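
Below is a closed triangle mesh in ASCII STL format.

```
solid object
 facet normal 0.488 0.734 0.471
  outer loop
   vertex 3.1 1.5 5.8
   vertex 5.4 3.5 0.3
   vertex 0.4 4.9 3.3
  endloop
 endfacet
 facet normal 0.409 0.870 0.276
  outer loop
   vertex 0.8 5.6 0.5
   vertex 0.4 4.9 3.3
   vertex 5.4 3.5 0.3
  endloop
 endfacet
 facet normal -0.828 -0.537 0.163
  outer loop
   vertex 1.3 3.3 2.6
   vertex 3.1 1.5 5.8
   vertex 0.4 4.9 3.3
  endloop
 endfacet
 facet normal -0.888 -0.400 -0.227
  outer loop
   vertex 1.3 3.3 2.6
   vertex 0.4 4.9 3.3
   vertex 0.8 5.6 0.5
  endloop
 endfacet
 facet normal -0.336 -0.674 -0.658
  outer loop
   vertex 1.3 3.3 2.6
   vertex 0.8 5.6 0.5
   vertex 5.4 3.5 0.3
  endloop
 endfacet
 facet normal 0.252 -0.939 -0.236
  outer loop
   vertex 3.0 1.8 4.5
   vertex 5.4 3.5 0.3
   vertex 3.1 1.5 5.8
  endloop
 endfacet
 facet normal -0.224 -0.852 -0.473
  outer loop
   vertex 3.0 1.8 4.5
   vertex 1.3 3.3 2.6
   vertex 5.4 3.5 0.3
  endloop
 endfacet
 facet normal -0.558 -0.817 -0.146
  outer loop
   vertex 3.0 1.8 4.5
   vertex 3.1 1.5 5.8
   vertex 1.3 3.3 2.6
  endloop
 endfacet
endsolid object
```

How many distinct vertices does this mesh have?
6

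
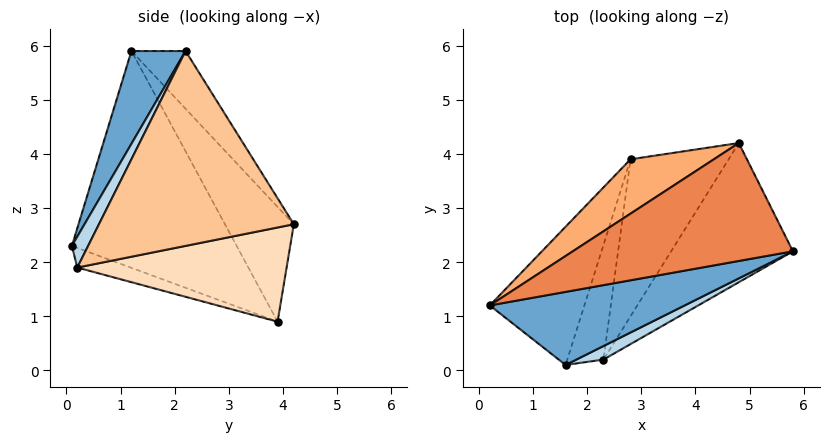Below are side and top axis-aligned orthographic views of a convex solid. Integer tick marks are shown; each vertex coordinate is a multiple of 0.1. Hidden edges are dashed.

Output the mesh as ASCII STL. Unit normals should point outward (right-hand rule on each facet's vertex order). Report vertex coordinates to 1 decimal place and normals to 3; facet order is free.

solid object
 facet normal 0.165 -0.924 0.346
  outer loop
   vertex 1.6 0.1 2.3
   vertex 5.8 2.2 5.9
   vertex 0.2 1.2 5.9
  endloop
 endfacet
 facet normal -0.907 0.141 -0.396
  outer loop
   vertex 1.6 0.1 2.3
   vertex 0.2 1.2 5.9
   vertex 2.8 3.9 0.9
  endloop
 endfacet
 facet normal 0.267 -0.935 0.234
  outer loop
   vertex 2.3 0.2 1.9
   vertex 5.8 2.2 5.9
   vertex 1.6 0.1 2.3
  endloop
 endfacet
 facet normal -0.470 -0.170 -0.866
  outer loop
   vertex 2.3 0.2 1.9
   vertex 1.6 0.1 2.3
   vertex 2.8 3.9 0.9
  endloop
 endfacet
 facet normal -0.146 0.818 0.557
  outer loop
   vertex 4.8 4.2 2.7
   vertex 0.2 1.2 5.9
   vertex 5.8 2.2 5.9
  endloop
 endfacet
 facet normal -0.382 0.882 0.277
  outer loop
   vertex 4.8 4.2 2.7
   vertex 2.8 3.9 0.9
   vertex 0.2 1.2 5.9
  endloop
 endfacet
 facet normal 0.781 -0.390 -0.488
  outer loop
   vertex 4.8 4.2 2.7
   vertex 5.8 2.2 5.9
   vertex 2.3 0.2 1.9
  endloop
 endfacet
 facet normal 0.665 -0.277 -0.693
  outer loop
   vertex 4.8 4.2 2.7
   vertex 2.3 0.2 1.9
   vertex 2.8 3.9 0.9
  endloop
 endfacet
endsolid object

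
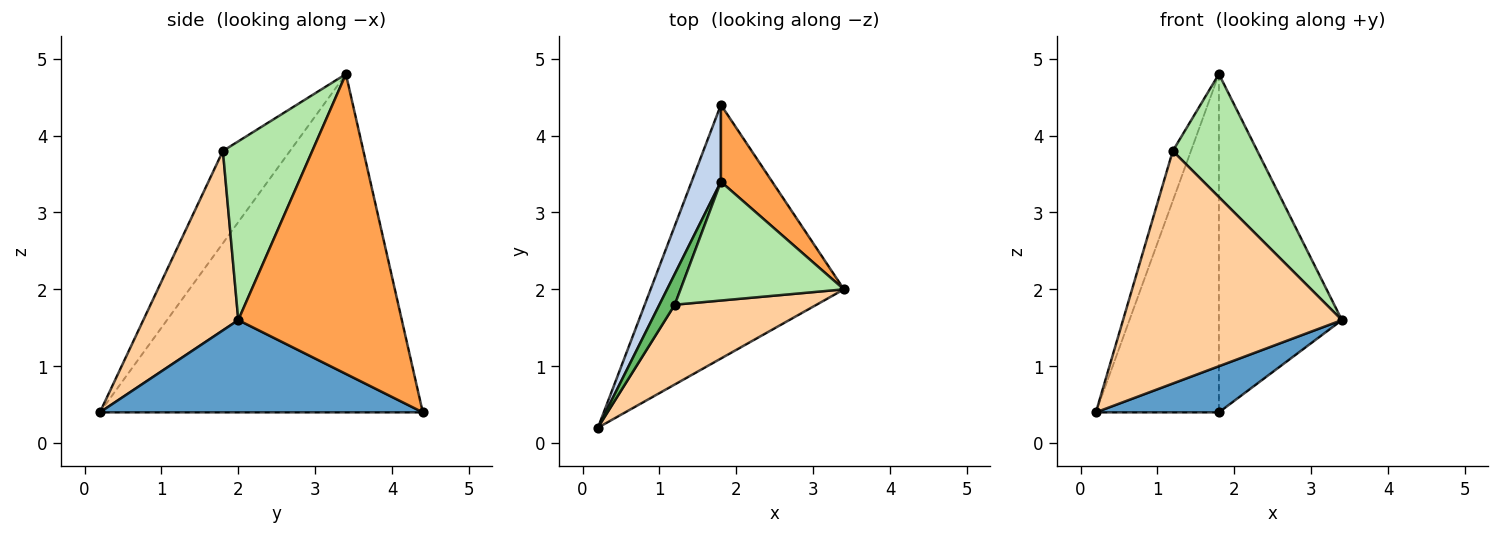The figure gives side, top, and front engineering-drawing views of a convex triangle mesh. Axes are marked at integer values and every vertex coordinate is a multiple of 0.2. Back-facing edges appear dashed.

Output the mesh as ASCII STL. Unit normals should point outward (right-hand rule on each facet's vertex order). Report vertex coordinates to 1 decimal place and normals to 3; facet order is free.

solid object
 facet normal 0.425 -0.162 -0.891
  outer loop
   vertex 1.8 4.4 0.4
   vertex 3.4 2.0 1.6
   vertex 0.2 0.2 0.4
  endloop
 endfacet
 facet normal -0.931 0.355 0.081
  outer loop
   vertex 1.8 3.4 4.8
   vertex 1.8 4.4 0.4
   vertex 0.2 0.2 0.4
  endloop
 endfacet
 facet normal 0.792 0.596 0.135
  outer loop
   vertex 1.8 3.4 4.8
   vertex 3.4 2.0 1.6
   vertex 1.8 4.4 0.4
  endloop
 endfacet
 facet normal 0.380 -0.875 0.300
  outer loop
   vertex 1.2 1.8 3.8
   vertex 0.2 0.2 0.4
   vertex 3.4 2.0 1.6
  endloop
 endfacet
 facet normal -0.953 0.258 0.159
  outer loop
   vertex 1.2 1.8 3.8
   vertex 1.8 3.4 4.8
   vertex 0.2 0.2 0.4
  endloop
 endfacet
 facet normal 0.605 -0.573 0.553
  outer loop
   vertex 1.2 1.8 3.8
   vertex 3.4 2.0 1.6
   vertex 1.8 3.4 4.8
  endloop
 endfacet
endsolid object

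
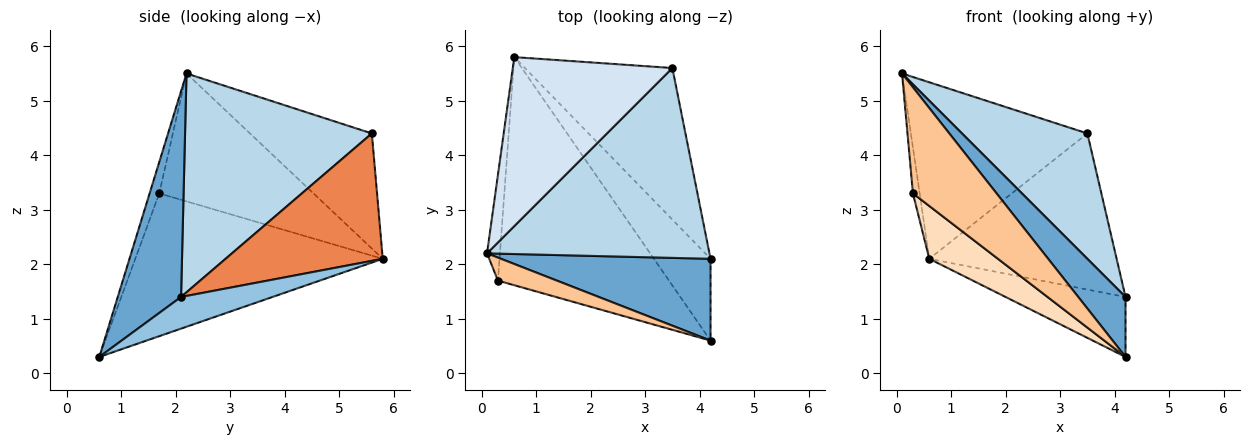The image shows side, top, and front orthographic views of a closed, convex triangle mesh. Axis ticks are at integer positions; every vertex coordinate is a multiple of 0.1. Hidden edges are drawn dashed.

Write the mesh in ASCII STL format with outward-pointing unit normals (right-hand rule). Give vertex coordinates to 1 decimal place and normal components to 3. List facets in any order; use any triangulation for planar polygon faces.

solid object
 facet normal 0.621 -0.464 0.632
  outer loop
   vertex 4.2 0.6 0.3
   vertex 4.2 2.1 1.4
   vertex 0.1 2.2 5.5
  endloop
 endfacet
 facet normal 0.411 0.539 -0.735
  outer loop
   vertex 4.2 0.6 0.3
   vertex 0.6 5.8 2.1
   vertex 4.2 2.1 1.4
  endloop
 endfacet
 facet normal 0.635 -0.426 0.645
  outer loop
   vertex 3.5 5.6 4.4
   vertex 0.1 2.2 5.5
   vertex 4.2 2.1 1.4
  endloop
 endfacet
 facet normal -0.446 0.646 0.619
  outer loop
   vertex 3.5 5.6 4.4
   vertex 0.6 5.8 2.1
   vertex 0.1 2.2 5.5
  endloop
 endfacet
 facet normal 0.516 0.615 -0.597
  outer loop
   vertex 3.5 5.6 4.4
   vertex 4.2 2.1 1.4
   vertex 0.6 5.8 2.1
  endloop
 endfacet
 facet normal -0.994 0.043 -0.100
  outer loop
   vertex 0.3 1.7 3.3
   vertex 0.1 2.2 5.5
   vertex 0.6 5.8 2.1
  endloop
 endfacet
 facet normal -0.112 -0.971 0.211
  outer loop
   vertex 0.3 1.7 3.3
   vertex 4.2 0.6 0.3
   vertex 0.1 2.2 5.5
  endloop
 endfacet
 facet normal -0.631 -0.175 -0.756
  outer loop
   vertex 0.3 1.7 3.3
   vertex 0.6 5.8 2.1
   vertex 4.2 0.6 0.3
  endloop
 endfacet
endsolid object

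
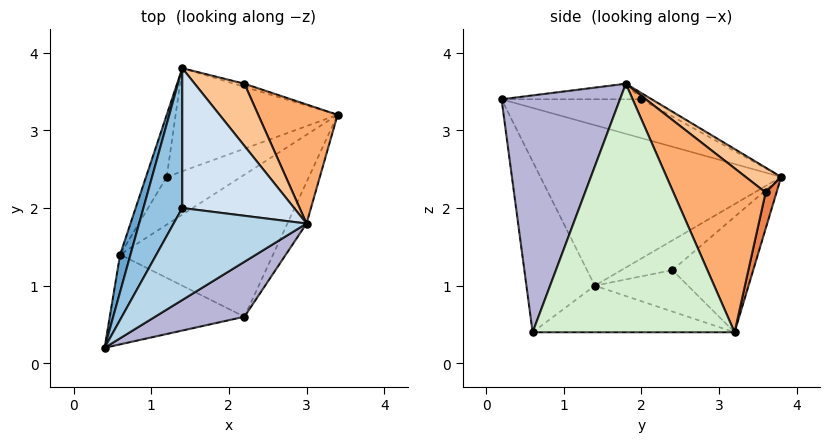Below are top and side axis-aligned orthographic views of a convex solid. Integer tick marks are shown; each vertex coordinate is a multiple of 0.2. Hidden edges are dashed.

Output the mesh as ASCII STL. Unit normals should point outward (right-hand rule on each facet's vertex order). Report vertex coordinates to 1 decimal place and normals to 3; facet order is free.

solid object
 facet normal -0.957 0.283 0.062
  outer loop
   vertex 0.6 1.4 1.0
   vertex 0.4 0.2 3.4
   vertex 1.4 3.8 2.4
  endloop
 endfacet
 facet normal -0.658 0.366 0.658
  outer loop
   vertex 1.4 2.0 3.4
   vertex 1.4 3.8 2.4
   vertex 0.4 0.2 3.4
  endloop
 endfacet
 facet normal -0.116 0.064 0.991
  outer loop
   vertex 1.4 2.0 3.4
   vertex 0.4 0.2 3.4
   vertex 3.0 1.8 3.6
  endloop
 endfacet
 facet normal -0.049 0.485 0.873
  outer loop
   vertex 1.4 2.0 3.4
   vertex 3.0 1.8 3.6
   vertex 1.4 3.8 2.4
  endloop
 endfacet
 facet normal 0.227 0.972 -0.065
  outer loop
   vertex 2.2 3.6 2.2
   vertex 3.4 3.2 0.4
   vertex 1.4 3.8 2.4
  endloop
 endfacet
 facet normal 0.724 0.594 0.350
  outer loop
   vertex 2.2 3.6 2.2
   vertex 3.0 1.8 3.6
   vertex 3.4 3.2 0.4
  endloop
 endfacet
 facet normal 0.333 0.667 0.667
  outer loop
   vertex 2.2 3.6 2.2
   vertex 1.4 3.8 2.4
   vertex 3.0 1.8 3.6
  endloop
 endfacet
 facet normal -0.457 0.616 -0.642
  outer loop
   vertex 1.2 2.4 1.2
   vertex 1.4 3.8 2.4
   vertex 3.4 3.2 0.4
  endloop
 endfacet
 facet normal -0.442 0.423 -0.791
  outer loop
   vertex 1.2 2.4 1.2
   vertex 3.4 3.2 0.4
   vertex 0.6 1.4 1.0
  endloop
 endfacet
 facet normal -0.702 0.519 -0.488
  outer loop
   vertex 1.2 2.4 1.2
   vertex 0.6 1.4 1.0
   vertex 1.4 3.8 2.4
  endloop
 endfacet
 facet normal -0.289 0.133 -0.948
  outer loop
   vertex 2.2 0.6 0.4
   vertex 0.6 1.4 1.0
   vertex 3.4 3.2 0.4
  endloop
 endfacet
 facet normal 0.906 -0.418 -0.070
  outer loop
   vertex 2.2 0.6 0.4
   vertex 3.4 3.2 0.4
   vertex 3.0 1.8 3.6
  endloop
 endfacet
 facet normal -0.527 -0.742 -0.415
  outer loop
   vertex 2.2 0.6 0.4
   vertex 0.4 0.2 3.4
   vertex 0.6 1.4 1.0
  endloop
 endfacet
 facet normal 0.504 -0.843 0.190
  outer loop
   vertex 2.2 0.6 0.4
   vertex 3.0 1.8 3.6
   vertex 0.4 0.2 3.4
  endloop
 endfacet
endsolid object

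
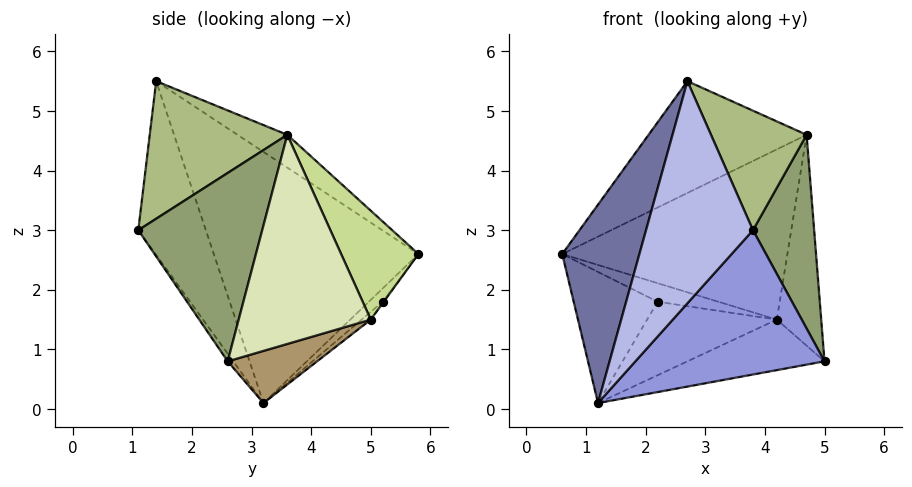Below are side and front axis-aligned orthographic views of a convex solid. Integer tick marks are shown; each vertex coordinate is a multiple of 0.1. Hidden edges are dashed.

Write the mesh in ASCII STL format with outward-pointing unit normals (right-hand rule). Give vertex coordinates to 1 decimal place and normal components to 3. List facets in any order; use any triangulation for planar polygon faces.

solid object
 facet normal -0.926 -0.349 0.141
  outer loop
   vertex 1.2 3.2 0.1
   vertex 2.7 1.4 5.5
   vertex 0.6 5.8 2.6
  endloop
 endfacet
 facet normal -0.155 0.491 0.857
  outer loop
   vertex 4.7 3.6 4.6
   vertex 0.6 5.8 2.6
   vertex 2.7 1.4 5.5
  endloop
 endfacet
 facet normal -0.024 -0.820 -0.572
  outer loop
   vertex 3.8 1.1 3.0
   vertex 1.2 3.2 0.1
   vertex 5.0 2.6 0.8
  endloop
 endfacet
 facet normal -0.529 -0.838 -0.132
  outer loop
   vertex 3.8 1.1 3.0
   vertex 2.7 1.4 5.5
   vertex 1.2 3.2 0.1
  endloop
 endfacet
 facet normal 0.881 -0.435 0.184
  outer loop
   vertex 3.8 1.1 3.0
   vertex 5.0 2.6 0.8
   vertex 4.7 3.6 4.6
  endloop
 endfacet
 facet normal 0.754 -0.524 0.395
  outer loop
   vertex 3.8 1.1 3.0
   vertex 4.7 3.6 4.6
   vertex 2.7 1.4 5.5
  endloop
 endfacet
 facet normal 0.304 0.886 0.351
  outer loop
   vertex 4.2 5.0 1.5
   vertex 0.6 5.8 2.6
   vertex 4.7 3.6 4.6
  endloop
 endfacet
 facet normal 0.948 0.319 -0.009
  outer loop
   vertex 4.2 5.0 1.5
   vertex 4.7 3.6 4.6
   vertex 5.0 2.6 0.8
  endloop
 endfacet
 facet normal 0.222 0.341 -0.914
  outer loop
   vertex 4.2 5.0 1.5
   vertex 5.0 2.6 0.8
   vertex 1.2 3.2 0.1
  endloop
 endfacet
 facet normal -0.111 0.675 -0.729
  outer loop
   vertex 2.2 5.2 1.8
   vertex 1.2 3.2 0.1
   vertex 0.6 5.8 2.6
  endloop
 endfacet
 facet normal -0.014 0.786 -0.618
  outer loop
   vertex 2.2 5.2 1.8
   vertex 0.6 5.8 2.6
   vertex 4.2 5.0 1.5
  endloop
 endfacet
 facet normal -0.046 0.660 -0.750
  outer loop
   vertex 2.2 5.2 1.8
   vertex 4.2 5.0 1.5
   vertex 1.2 3.2 0.1
  endloop
 endfacet
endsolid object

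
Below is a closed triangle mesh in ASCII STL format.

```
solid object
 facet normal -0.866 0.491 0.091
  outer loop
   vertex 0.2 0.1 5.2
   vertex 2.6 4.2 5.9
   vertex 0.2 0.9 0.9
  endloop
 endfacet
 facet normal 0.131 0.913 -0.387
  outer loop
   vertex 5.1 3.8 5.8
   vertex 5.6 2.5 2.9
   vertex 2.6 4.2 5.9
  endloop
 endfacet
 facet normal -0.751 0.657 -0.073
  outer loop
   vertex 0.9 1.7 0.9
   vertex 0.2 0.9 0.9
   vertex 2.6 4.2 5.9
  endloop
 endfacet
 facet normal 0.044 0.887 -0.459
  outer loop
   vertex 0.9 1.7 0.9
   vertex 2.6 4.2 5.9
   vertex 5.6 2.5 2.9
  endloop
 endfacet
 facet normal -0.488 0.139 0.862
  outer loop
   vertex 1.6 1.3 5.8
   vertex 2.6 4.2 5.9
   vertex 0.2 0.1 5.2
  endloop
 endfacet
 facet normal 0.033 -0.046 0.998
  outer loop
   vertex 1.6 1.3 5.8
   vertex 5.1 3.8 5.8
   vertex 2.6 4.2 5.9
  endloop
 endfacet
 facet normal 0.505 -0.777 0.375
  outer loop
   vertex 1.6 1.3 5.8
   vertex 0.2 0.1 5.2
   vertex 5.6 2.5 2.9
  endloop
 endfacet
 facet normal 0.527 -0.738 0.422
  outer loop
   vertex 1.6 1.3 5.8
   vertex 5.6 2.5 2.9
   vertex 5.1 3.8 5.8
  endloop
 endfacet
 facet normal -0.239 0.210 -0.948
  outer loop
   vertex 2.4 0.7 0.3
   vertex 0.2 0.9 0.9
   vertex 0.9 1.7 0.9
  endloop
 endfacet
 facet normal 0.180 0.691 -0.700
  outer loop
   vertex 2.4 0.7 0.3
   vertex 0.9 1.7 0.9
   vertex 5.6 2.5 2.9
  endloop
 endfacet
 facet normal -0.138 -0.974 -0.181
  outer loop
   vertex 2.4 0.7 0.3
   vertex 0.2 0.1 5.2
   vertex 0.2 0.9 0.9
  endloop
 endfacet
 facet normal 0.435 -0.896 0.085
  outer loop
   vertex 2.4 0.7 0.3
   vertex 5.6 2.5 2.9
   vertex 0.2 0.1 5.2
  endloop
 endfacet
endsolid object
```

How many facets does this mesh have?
12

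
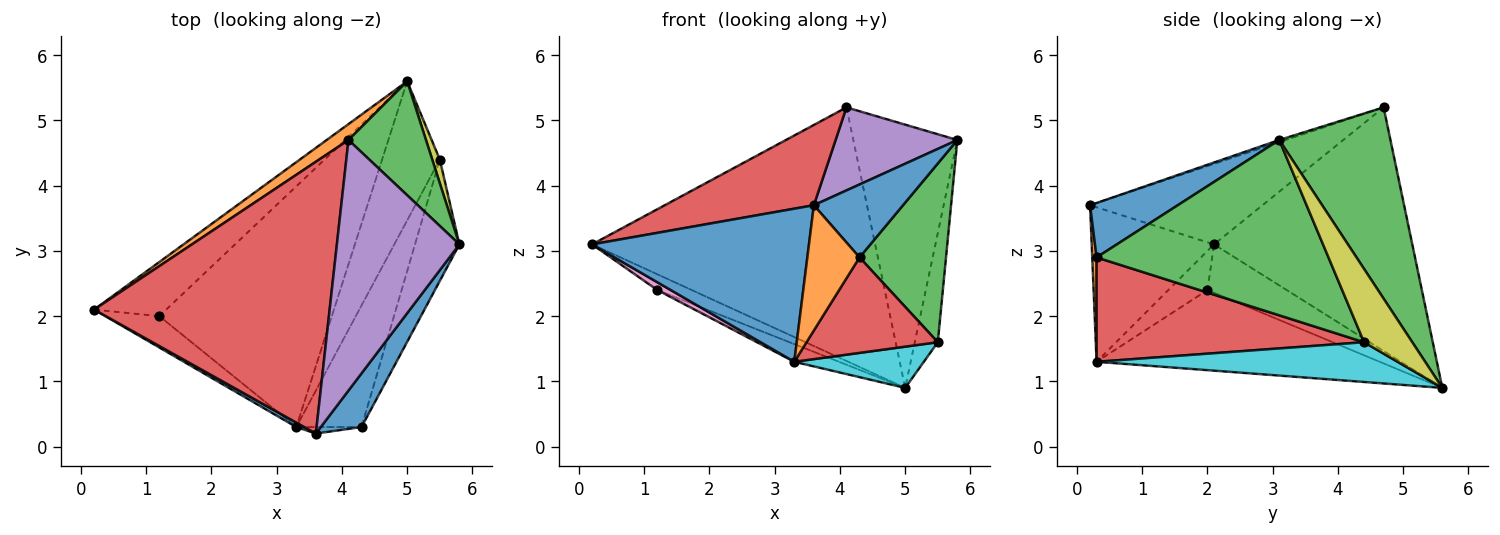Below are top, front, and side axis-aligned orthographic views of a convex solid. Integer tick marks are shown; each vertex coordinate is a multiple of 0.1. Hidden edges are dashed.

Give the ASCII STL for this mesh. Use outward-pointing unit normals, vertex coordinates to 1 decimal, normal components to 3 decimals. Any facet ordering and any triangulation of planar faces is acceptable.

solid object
 facet normal -0.491 -0.871 0.025
  outer loop
   vertex 3.3 0.3 1.3
   vertex 3.6 0.2 3.7
   vertex 0.2 2.1 3.1
  endloop
 endfacet
 facet normal -0.573 0.818 0.051
  outer loop
   vertex 4.1 4.7 5.2
   vertex 5.0 5.6 0.9
   vertex 0.2 2.1 3.1
  endloop
 endfacet
 facet normal 0.700 0.655 0.284
  outer loop
   vertex 4.1 4.7 5.2
   vertex 5.8 3.1 4.7
   vertex 5.0 5.6 0.9
  endloop
 endfacet
 facet normal -0.311 -0.269 0.911
  outer loop
   vertex 4.1 4.7 5.2
   vertex 0.2 2.1 3.1
   vertex 3.6 0.2 3.7
  endloop
 endfacet
 facet normal -0.017 -0.314 0.949
  outer loop
   vertex 4.1 4.7 5.2
   vertex 3.6 0.2 3.7
   vertex 5.8 3.1 4.7
  endloop
 endfacet
 facet normal -0.541 0.235 -0.807
  outer loop
   vertex 1.2 2.0 2.4
   vertex 0.2 2.1 3.1
   vertex 5.0 5.6 0.9
  endloop
 endfacet
 facet normal -0.575 -0.197 -0.794
  outer loop
   vertex 1.2 2.0 2.4
   vertex 3.3 0.3 1.3
   vertex 0.2 2.1 3.1
  endloop
 endfacet
 facet normal -0.420 0.066 -0.905
  outer loop
   vertex 1.2 2.0 2.4
   vertex 5.0 5.6 0.9
   vertex 3.3 0.3 1.3
  endloop
 endfacet
 facet normal 0.899 0.429 0.093
  outer loop
   vertex 5.5 4.4 1.6
   vertex 5.0 5.6 0.9
   vertex 5.8 3.1 4.7
  endloop
 endfacet
 facet normal 0.551 -0.237 -0.800
  outer loop
   vertex 5.5 4.4 1.6
   vertex 3.3 0.3 1.3
   vertex 5.0 5.6 0.9
  endloop
 endfacet
 facet normal 0.621 -0.631 0.464
  outer loop
   vertex 4.3 0.3 2.9
   vertex 5.8 3.1 4.7
   vertex 3.6 0.2 3.7
  endloop
 endfacet
 facet normal 0.083 -0.995 -0.052
  outer loop
   vertex 4.3 0.3 2.9
   vertex 3.6 0.2 3.7
   vertex 3.3 0.3 1.3
  endloop
 endfacet
 facet normal 0.912 -0.340 -0.231
  outer loop
   vertex 4.3 0.3 2.9
   vertex 5.5 4.4 1.6
   vertex 5.8 3.1 4.7
  endloop
 endfacet
 facet normal 0.783 -0.384 -0.489
  outer loop
   vertex 4.3 0.3 2.9
   vertex 3.3 0.3 1.3
   vertex 5.5 4.4 1.6
  endloop
 endfacet
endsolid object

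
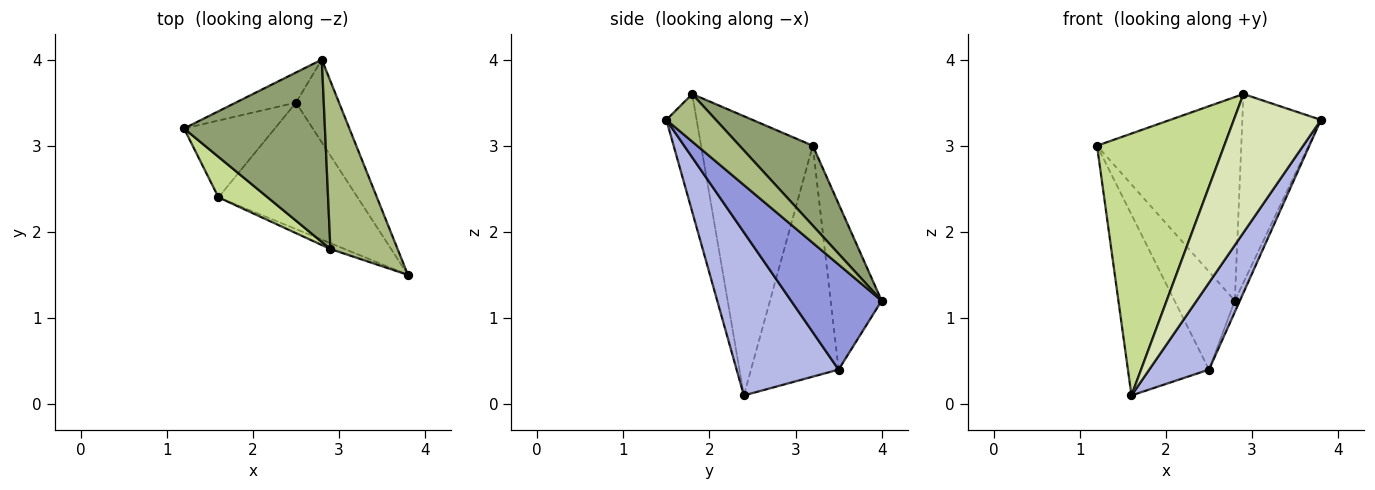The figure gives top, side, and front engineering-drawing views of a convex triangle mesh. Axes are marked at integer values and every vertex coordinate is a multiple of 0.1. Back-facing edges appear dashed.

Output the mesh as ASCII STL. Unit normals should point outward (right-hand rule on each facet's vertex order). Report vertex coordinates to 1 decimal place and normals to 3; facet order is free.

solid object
 facet normal -0.629 0.743 -0.229
  outer loop
   vertex 2.5 3.5 0.4
   vertex 1.2 3.2 3.0
   vertex 2.8 4.0 1.2
  endloop
 endfacet
 facet normal -0.705 0.653 -0.277
  outer loop
   vertex 2.5 3.5 0.4
   vertex 1.6 2.4 0.1
   vertex 1.2 3.2 3.0
  endloop
 endfacet
 facet normal 0.924 0.052 -0.379
  outer loop
   vertex 2.5 3.5 0.4
   vertex 2.8 4.0 1.2
   vertex 3.8 1.5 3.3
  endloop
 endfacet
 facet normal 0.695 -0.407 -0.592
  outer loop
   vertex 2.5 3.5 0.4
   vertex 3.8 1.5 3.3
   vertex 1.6 2.4 0.1
  endloop
 endfacet
 facet normal 0.354 0.697 0.624
  outer loop
   vertex 2.9 1.8 3.6
   vertex 2.8 4.0 1.2
   vertex 1.2 3.2 3.0
  endloop
 endfacet
 facet normal 0.426 0.676 0.602
  outer loop
   vertex 2.9 1.8 3.6
   vertex 3.8 1.5 3.3
   vertex 2.8 4.0 1.2
  endloop
 endfacet
 facet normal -0.655 -0.746 0.115
  outer loop
   vertex 2.9 1.8 3.6
   vertex 1.2 3.2 3.0
   vertex 1.6 2.4 0.1
  endloop
 endfacet
 facet normal -0.328 -0.944 -0.040
  outer loop
   vertex 2.9 1.8 3.6
   vertex 1.6 2.4 0.1
   vertex 3.8 1.5 3.3
  endloop
 endfacet
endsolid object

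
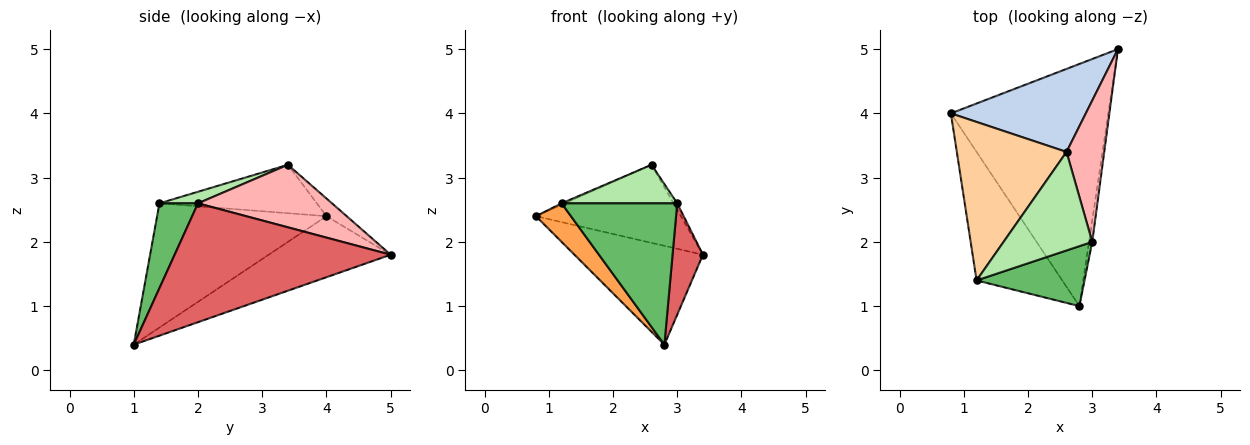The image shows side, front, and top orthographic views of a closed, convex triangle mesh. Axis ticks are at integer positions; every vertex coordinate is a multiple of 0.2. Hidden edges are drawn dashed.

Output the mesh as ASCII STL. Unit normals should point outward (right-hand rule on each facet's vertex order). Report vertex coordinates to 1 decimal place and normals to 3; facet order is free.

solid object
 facet normal -0.338 0.356 -0.871
  outer loop
   vertex 2.8 1.0 0.4
   vertex 0.8 4.0 2.4
   vertex 3.4 5.0 1.8
  endloop
 endfacet
 facet normal -0.095 0.682 0.725
  outer loop
   vertex 2.6 3.4 3.2
   vertex 3.4 5.0 1.8
   vertex 0.8 4.0 2.4
  endloop
 endfacet
 facet normal -0.812 -0.168 -0.560
  outer loop
   vertex 1.2 1.4 2.6
   vertex 0.8 4.0 2.4
   vertex 2.8 1.0 0.4
  endloop
 endfacet
 facet normal -0.404 0.008 0.915
  outer loop
   vertex 1.2 1.4 2.6
   vertex 2.6 3.4 3.2
   vertex 0.8 4.0 2.4
  endloop
 endfacet
 facet normal 0.293 -0.880 0.373
  outer loop
   vertex 3.0 2.0 2.6
   vertex 1.2 1.4 2.6
   vertex 2.8 1.0 0.4
  endloop
 endfacet
 facet normal 0.121 -0.362 0.924
  outer loop
   vertex 3.0 2.0 2.6
   vertex 2.6 3.4 3.2
   vertex 1.2 1.4 2.6
  endloop
 endfacet
 facet normal 0.990 -0.139 -0.027
  outer loop
   vertex 3.0 2.0 2.6
   vertex 2.8 1.0 0.4
   vertex 3.4 5.0 1.8
  endloop
 endfacet
 facet normal 0.856 0.023 0.516
  outer loop
   vertex 3.0 2.0 2.6
   vertex 3.4 5.0 1.8
   vertex 2.6 3.4 3.2
  endloop
 endfacet
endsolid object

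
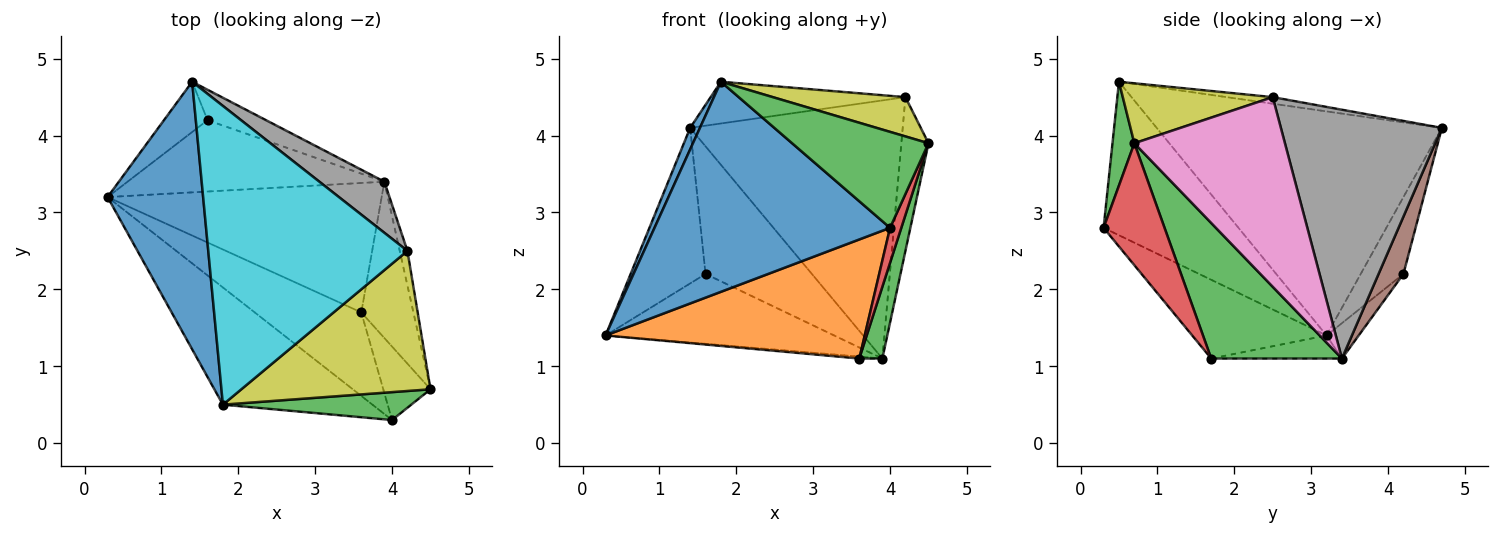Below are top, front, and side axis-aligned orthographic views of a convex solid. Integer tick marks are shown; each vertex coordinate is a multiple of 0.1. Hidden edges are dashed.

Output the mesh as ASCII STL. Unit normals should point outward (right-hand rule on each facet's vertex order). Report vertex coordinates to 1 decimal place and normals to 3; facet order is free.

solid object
 facet normal -0.919 -0.032 0.392
  outer loop
   vertex 1.8 0.5 4.7
   vertex 1.4 4.7 4.1
   vertex 0.3 3.2 1.4
  endloop
 endfacet
 facet normal -0.084 0.015 -0.996
  outer loop
   vertex 3.6 1.7 1.1
   vertex 0.3 3.2 1.4
   vertex 3.9 3.4 1.1
  endloop
 endfacet
 facet normal 0.921 -0.163 -0.354
  outer loop
   vertex 3.6 1.7 1.1
   vertex 3.9 3.4 1.1
   vertex 4.5 0.7 3.9
  endloop
 endfacet
 facet normal -0.098 0.696 -0.711
  outer loop
   vertex 1.6 4.2 2.2
   vertex 3.9 3.4 1.1
   vertex 0.3 3.2 1.4
  endloop
 endfacet
 facet normal -0.477 0.836 -0.270
  outer loop
   vertex 1.6 4.2 2.2
   vertex 0.3 3.2 1.4
   vertex 1.4 4.7 4.1
  endloop
 endfacet
 facet normal 0.222 0.949 -0.226
  outer loop
   vertex 1.6 4.2 2.2
   vertex 1.4 4.7 4.1
   vertex 3.9 3.4 1.1
  endloop
 endfacet
 facet normal 0.983 0.177 -0.040
  outer loop
   vertex 4.2 2.5 4.5
   vertex 4.5 0.7 3.9
   vertex 3.9 3.4 1.1
  endloop
 endfacet
 facet normal 0.596 0.787 0.156
  outer loop
   vertex 4.2 2.5 4.5
   vertex 3.9 3.4 1.1
   vertex 1.4 4.7 4.1
  endloop
 endfacet
 facet normal 0.292 -0.258 0.921
  outer loop
   vertex 4.2 2.5 4.5
   vertex 1.8 0.5 4.7
   vertex 4.5 0.7 3.9
  endloop
 endfacet
 facet normal -0.033 0.138 0.990
  outer loop
   vertex 4.2 2.5 4.5
   vertex 1.4 4.7 4.1
   vertex 1.8 0.5 4.7
  endloop
 endfacet
 facet normal -0.447 -0.781 -0.436
  outer loop
   vertex 4.0 0.3 2.8
   vertex 1.8 0.5 4.7
   vertex 0.3 3.2 1.4
  endloop
 endfacet
 facet normal -0.391 -0.754 -0.529
  outer loop
   vertex 4.0 0.3 2.8
   vertex 0.3 3.2 1.4
   vertex 3.6 1.7 1.1
  endloop
 endfacet
 facet normal 0.152 -0.949 0.276
  outer loop
   vertex 4.0 0.3 2.8
   vertex 4.5 0.7 3.9
   vertex 1.8 0.5 4.7
  endloop
 endfacet
 facet normal 0.919 -0.170 -0.356
  outer loop
   vertex 4.0 0.3 2.8
   vertex 3.6 1.7 1.1
   vertex 4.5 0.7 3.9
  endloop
 endfacet
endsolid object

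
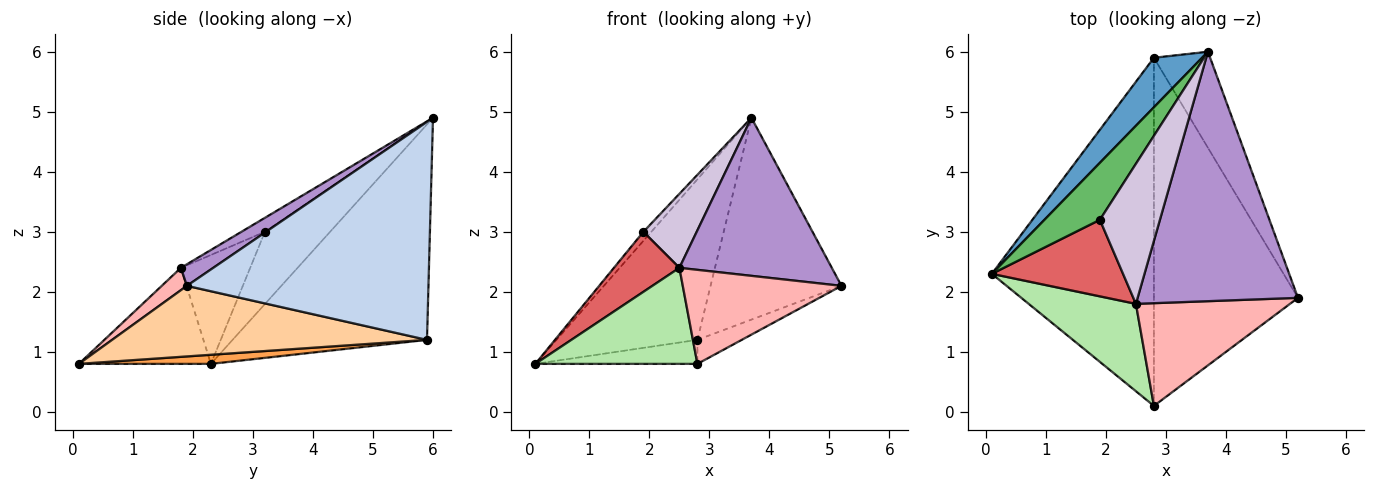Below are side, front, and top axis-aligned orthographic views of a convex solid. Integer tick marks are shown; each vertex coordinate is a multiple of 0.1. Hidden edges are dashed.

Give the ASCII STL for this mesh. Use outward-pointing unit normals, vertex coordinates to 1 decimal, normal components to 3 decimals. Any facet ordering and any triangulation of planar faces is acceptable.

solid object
 facet normal -0.797 0.578 0.178
  outer loop
   vertex 2.8 5.9 1.2
   vertex 0.1 2.3 0.8
   vertex 3.7 6.0 4.9
  endloop
 endfacet
 facet normal 0.857 0.465 -0.221
  outer loop
   vertex 2.8 5.9 1.2
   vertex 3.7 6.0 4.9
   vertex 5.2 1.9 2.1
  endloop
 endfacet
 facet normal 0.056 0.069 -0.996
  outer loop
   vertex 2.8 5.9 1.2
   vertex 2.8 0.1 0.8
   vertex 0.1 2.3 0.8
  endloop
 endfacet
 facet normal 0.439 0.062 -0.896
  outer loop
   vertex 2.8 5.9 1.2
   vertex 5.2 1.9 2.1
   vertex 2.8 0.1 0.8
  endloop
 endfacet
 facet normal -0.789 0.096 0.607
  outer loop
   vertex 1.9 3.2 3.0
   vertex 3.7 6.0 4.9
   vertex 0.1 2.3 0.8
  endloop
 endfacet
 facet normal -0.516 -0.634 0.576
  outer loop
   vertex 2.5 1.8 2.4
   vertex 0.1 2.3 0.8
   vertex 2.8 0.1 0.8
  endloop
 endfacet
 facet normal -0.547 -0.517 0.659
  outer loop
   vertex 2.5 1.8 2.4
   vertex 1.9 3.2 3.0
   vertex 0.1 2.3 0.8
  endloop
 endfacet
 facet normal 0.106 -0.671 0.733
  outer loop
   vertex 2.5 1.8 2.4
   vertex 2.8 0.1 0.8
   vertex 5.2 1.9 2.1
  endloop
 endfacet
 facet normal 0.113 -0.532 0.839
  outer loop
   vertex 2.5 1.8 2.4
   vertex 5.2 1.9 2.1
   vertex 3.7 6.0 4.9
  endloop
 endfacet
 facet normal -0.202 -0.458 0.866
  outer loop
   vertex 2.5 1.8 2.4
   vertex 3.7 6.0 4.9
   vertex 1.9 3.2 3.0
  endloop
 endfacet
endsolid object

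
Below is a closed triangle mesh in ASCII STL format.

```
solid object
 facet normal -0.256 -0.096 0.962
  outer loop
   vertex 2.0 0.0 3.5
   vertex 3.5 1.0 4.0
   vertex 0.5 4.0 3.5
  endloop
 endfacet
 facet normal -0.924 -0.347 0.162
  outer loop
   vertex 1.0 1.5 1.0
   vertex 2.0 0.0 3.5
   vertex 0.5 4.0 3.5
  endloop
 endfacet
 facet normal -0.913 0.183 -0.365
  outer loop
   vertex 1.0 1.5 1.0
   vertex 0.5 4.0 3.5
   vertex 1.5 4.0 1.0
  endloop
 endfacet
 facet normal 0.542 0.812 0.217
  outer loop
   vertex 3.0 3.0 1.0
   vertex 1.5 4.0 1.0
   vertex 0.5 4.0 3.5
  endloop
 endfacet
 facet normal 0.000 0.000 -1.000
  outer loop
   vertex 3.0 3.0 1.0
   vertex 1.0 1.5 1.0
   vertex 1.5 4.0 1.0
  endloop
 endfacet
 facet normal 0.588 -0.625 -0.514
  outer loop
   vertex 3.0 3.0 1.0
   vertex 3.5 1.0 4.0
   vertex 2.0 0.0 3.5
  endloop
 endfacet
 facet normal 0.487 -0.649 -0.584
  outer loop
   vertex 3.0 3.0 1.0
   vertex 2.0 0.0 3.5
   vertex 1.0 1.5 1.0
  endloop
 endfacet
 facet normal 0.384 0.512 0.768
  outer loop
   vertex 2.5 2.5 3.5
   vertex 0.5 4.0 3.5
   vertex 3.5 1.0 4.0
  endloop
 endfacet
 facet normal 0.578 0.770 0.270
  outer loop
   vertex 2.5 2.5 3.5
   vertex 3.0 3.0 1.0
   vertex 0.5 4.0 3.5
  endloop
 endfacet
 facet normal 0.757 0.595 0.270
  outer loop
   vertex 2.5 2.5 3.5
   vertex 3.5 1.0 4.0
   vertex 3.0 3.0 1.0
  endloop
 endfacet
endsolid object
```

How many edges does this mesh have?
15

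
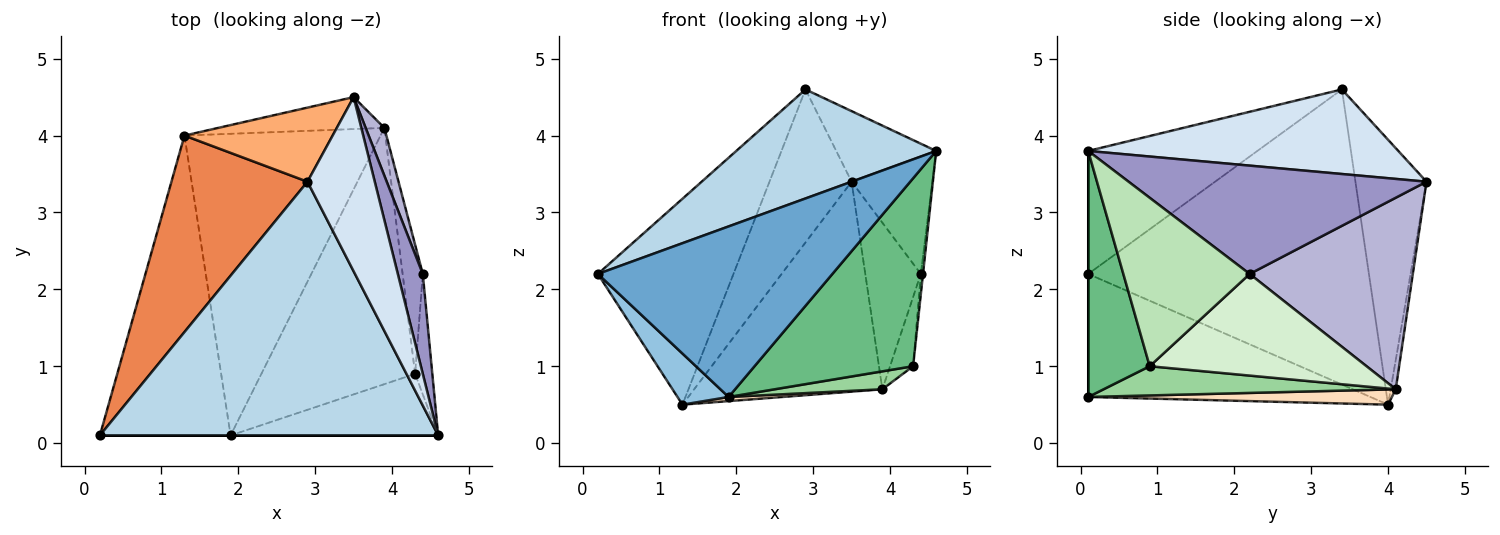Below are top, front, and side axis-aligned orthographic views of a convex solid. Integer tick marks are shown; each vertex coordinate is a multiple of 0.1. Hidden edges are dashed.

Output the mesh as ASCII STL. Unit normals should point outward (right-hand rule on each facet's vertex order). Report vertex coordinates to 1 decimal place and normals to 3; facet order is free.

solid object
 facet normal 0.000 -1.000 0.000
  outer loop
   vertex 1.9 0.1 0.6
   vertex 4.6 0.1 3.8
   vertex 0.2 0.1 2.2
  endloop
 endfacet
 facet normal -0.680 -0.123 -0.723
  outer loop
   vertex 1.3 4.0 0.5
   vertex 1.9 0.1 0.6
   vertex 0.2 0.1 2.2
  endloop
 endfacet
 facet normal -0.317 -0.374 0.871
  outer loop
   vertex 2.9 3.4 4.6
   vertex 0.2 0.1 2.2
   vertex 4.6 0.1 3.8
  endloop
 endfacet
 facet normal 0.759 0.245 0.604
  outer loop
   vertex 2.9 3.4 4.6
   vertex 4.6 0.1 3.8
   vertex 3.5 4.5 3.4
  endloop
 endfacet
 facet normal -0.832 0.402 0.383
  outer loop
   vertex 2.9 3.4 4.6
   vertex 1.3 4.0 0.5
   vertex 0.2 0.1 2.2
  endloop
 endfacet
 facet normal -0.614 0.710 0.344
  outer loop
   vertex 2.9 3.4 4.6
   vertex 3.5 4.5 3.4
   vertex 1.3 4.0 0.5
  endloop
 endfacet
 facet normal -0.026 0.988 -0.150
  outer loop
   vertex 3.9 4.1 0.7
   vertex 1.3 4.0 0.5
   vertex 3.5 4.5 3.4
  endloop
 endfacet
 facet normal 0.077 -0.014 -0.997
  outer loop
   vertex 3.9 4.1 0.7
   vertex 1.9 0.1 0.6
   vertex 1.3 4.0 0.5
  endloop
 endfacet
 facet normal 0.346 -0.892 -0.292
  outer loop
   vertex 4.3 0.9 1.0
   vertex 4.6 0.1 3.8
   vertex 1.9 0.1 0.6
  endloop
 endfacet
 facet normal 0.186 -0.069 -0.980
  outer loop
   vertex 4.3 0.9 1.0
   vertex 1.9 0.1 0.6
   vertex 3.9 4.1 0.7
  endloop
 endfacet
 facet normal 0.995 0.017 -0.102
  outer loop
   vertex 4.4 2.2 2.2
   vertex 4.6 0.1 3.8
   vertex 4.3 0.9 1.0
  endloop
 endfacet
 facet normal 0.976 0.104 -0.194
  outer loop
   vertex 4.4 2.2 2.2
   vertex 4.3 0.9 1.0
   vertex 3.9 4.1 0.7
  endloop
 endfacet
 facet normal 0.942 0.255 0.217
  outer loop
   vertex 4.4 2.2 2.2
   vertex 3.5 4.5 3.4
   vertex 4.6 0.1 3.8
  endloop
 endfacet
 facet normal 0.943 0.321 0.092
  outer loop
   vertex 4.4 2.2 2.2
   vertex 3.9 4.1 0.7
   vertex 3.5 4.5 3.4
  endloop
 endfacet
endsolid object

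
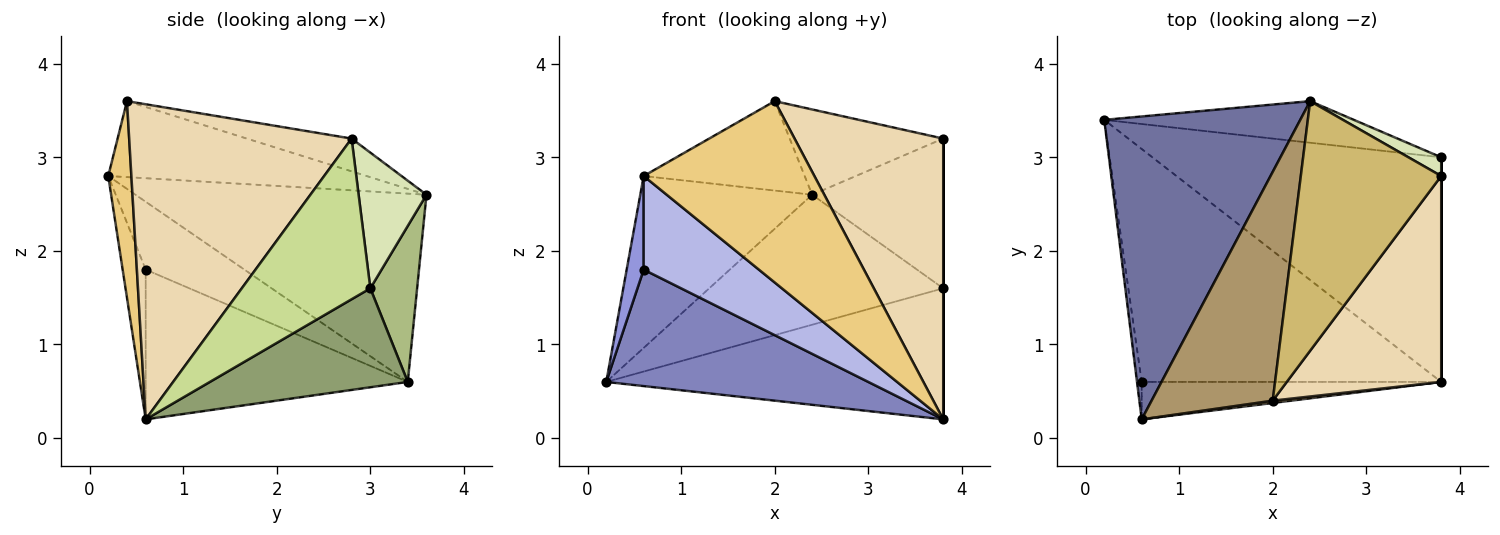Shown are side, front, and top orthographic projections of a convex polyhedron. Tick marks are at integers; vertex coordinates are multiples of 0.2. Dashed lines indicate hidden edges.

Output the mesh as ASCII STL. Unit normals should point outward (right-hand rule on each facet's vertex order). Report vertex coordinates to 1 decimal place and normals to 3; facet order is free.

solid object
 facet normal -0.641 0.379 0.667
  outer loop
   vertex 2.4 3.6 2.6
   vertex 0.2 3.4 0.6
   vertex 0.6 0.2 2.8
  endloop
 endfacet
 facet normal -0.408 -0.408 -0.816
  outer loop
   vertex 0.6 0.6 1.8
   vertex 0.2 3.4 0.6
   vertex 3.8 0.6 0.2
  endloop
 endfacet
 facet normal -0.983 -0.170 -0.068
  outer loop
   vertex 0.6 0.6 1.8
   vertex 0.6 0.2 2.8
   vertex 0.2 3.4 0.6
  endloop
 endfacet
 facet normal -0.183 -0.913 -0.365
  outer loop
   vertex 0.6 0.6 1.8
   vertex 3.8 0.6 0.2
   vertex 0.6 0.2 2.8
  endloop
 endfacet
 facet normal 0.284 0.483 -0.828
  outer loop
   vertex 3.8 3.0 1.6
   vertex 3.8 0.6 0.2
   vertex 0.2 3.4 0.6
  endloop
 endfacet
 facet normal 0.187 0.936 -0.299
  outer loop
   vertex 3.8 3.0 1.6
   vertex 0.2 3.4 0.6
   vertex 2.4 3.6 2.6
  endloop
 endfacet
 facet normal 1.000 0.000 0.000
  outer loop
   vertex 3.8 3.0 1.6
   vertex 3.8 2.8 3.2
   vertex 3.8 0.6 0.2
  endloop
 endfacet
 facet normal 0.457 0.883 0.110
  outer loop
   vertex 3.8 3.0 1.6
   vertex 2.4 3.6 2.6
   vertex 3.8 2.8 3.2
  endloop
 endfacet
 facet normal -0.504 0.314 0.804
  outer loop
   vertex 2.0 0.4 3.6
   vertex 2.4 3.6 2.6
   vertex 0.6 0.2 2.8
  endloop
 endfacet
 facet normal -0.216 0.316 0.924
  outer loop
   vertex 2.0 0.4 3.6
   vertex 3.8 2.8 3.2
   vertex 2.4 3.6 2.6
  endloop
 endfacet
 facet normal 0.134 -0.991 0.013
  outer loop
   vertex 2.0 0.4 3.6
   vertex 0.6 0.2 2.8
   vertex 3.8 0.6 0.2
  endloop
 endfacet
 facet normal 0.770 -0.515 0.377
  outer loop
   vertex 2.0 0.4 3.6
   vertex 3.8 0.6 0.2
   vertex 3.8 2.8 3.2
  endloop
 endfacet
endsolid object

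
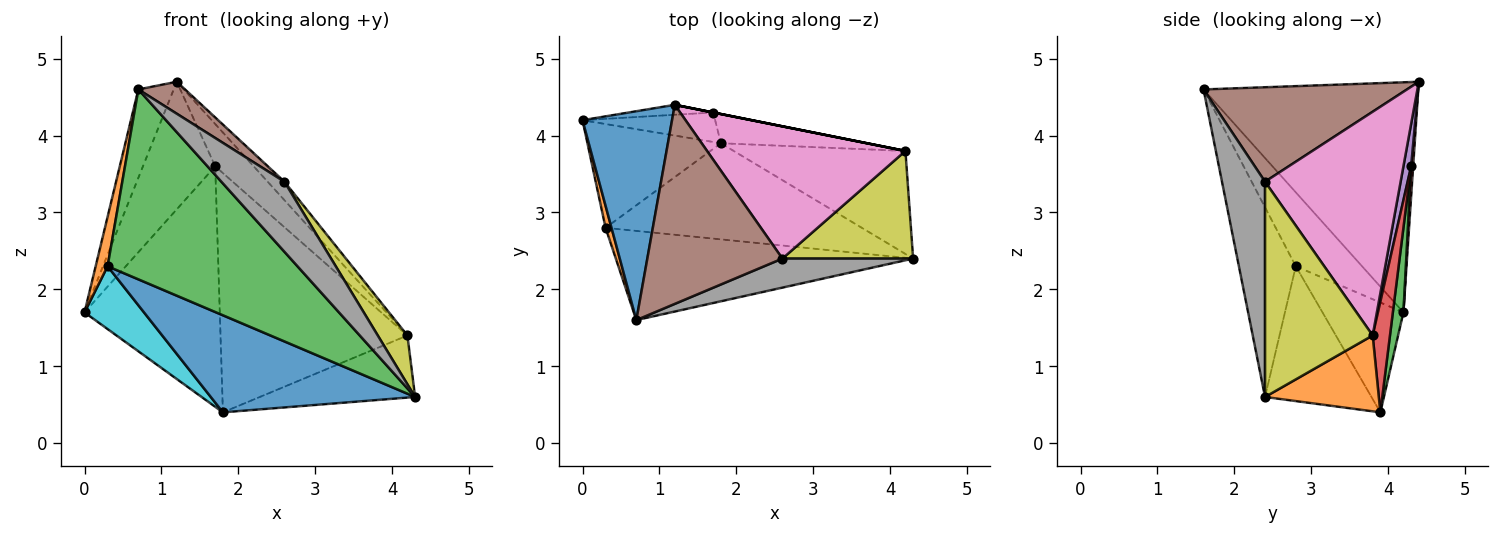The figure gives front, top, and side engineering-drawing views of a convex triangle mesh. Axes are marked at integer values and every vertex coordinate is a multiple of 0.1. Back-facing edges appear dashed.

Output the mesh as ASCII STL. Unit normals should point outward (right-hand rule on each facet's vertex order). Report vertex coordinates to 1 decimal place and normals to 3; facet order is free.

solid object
 facet normal -0.921 0.152 0.358
  outer loop
   vertex 1.2 4.4 4.7
   vertex 0.0 4.2 1.7
   vertex 0.7 1.6 4.6
  endloop
 endfacet
 facet normal -0.981 -0.177 0.078
  outer loop
   vertex 0.3 2.8 2.3
   vertex 0.7 1.6 4.6
   vertex 0.0 4.2 1.7
  endloop
 endfacet
 facet normal -0.262 -0.874 -0.410
  outer loop
   vertex 0.3 2.8 2.3
   vertex 4.3 2.4 0.6
   vertex 0.7 1.6 4.6
  endloop
 endfacet
 facet normal 0.028 0.997 -0.078
  outer loop
   vertex 1.7 4.3 3.6
   vertex 0.0 4.2 1.7
   vertex 1.2 4.4 4.7
  endloop
 endfacet
 facet normal 0.196 0.981 0.000
  outer loop
   vertex 1.7 4.3 3.6
   vertex 1.2 4.4 4.7
   vertex 4.2 3.8 1.4
  endloop
 endfacet
 facet normal 0.568 -0.130 0.813
  outer loop
   vertex 2.6 2.4 3.4
   vertex 1.2 4.4 4.7
   vertex 0.7 1.6 4.6
  endloop
 endfacet
 facet normal 0.745 0.092 0.661
  outer loop
   vertex 2.6 2.4 3.4
   vertex 4.2 3.8 1.4
   vertex 1.2 4.4 4.7
  endloop
 endfacet
 facet normal 0.534 -0.781 0.324
  outer loop
   vertex 2.6 2.4 3.4
   vertex 0.7 1.6 4.6
   vertex 4.3 2.4 0.6
  endloop
 endfacet
 facet normal 0.832 -0.229 0.505
  outer loop
   vertex 2.6 2.4 3.4
   vertex 4.3 2.4 0.6
   vertex 4.2 3.8 1.4
  endloop
 endfacet
 facet normal -0.576 -0.423 -0.700
  outer loop
   vertex 1.8 3.9 0.4
   vertex 0.3 2.8 2.3
   vertex 0.0 4.2 1.7
  endloop
 endfacet
 facet normal -0.347 -0.666 -0.660
  outer loop
   vertex 1.8 3.9 0.4
   vertex 4.3 2.4 0.6
   vertex 0.3 2.8 2.3
  endloop
 endfacet
 facet normal 0.354 0.483 -0.801
  outer loop
   vertex 1.8 3.9 0.4
   vertex 4.2 3.8 1.4
   vertex 4.3 2.4 0.6
  endloop
 endfacet
 facet normal 0.077 0.990 -0.121
  outer loop
   vertex 1.8 3.9 0.4
   vertex 0.0 4.2 1.7
   vertex 1.7 4.3 3.6
  endloop
 endfacet
 facet normal 0.091 0.988 -0.121
  outer loop
   vertex 1.8 3.9 0.4
   vertex 1.7 4.3 3.6
   vertex 4.2 3.8 1.4
  endloop
 endfacet
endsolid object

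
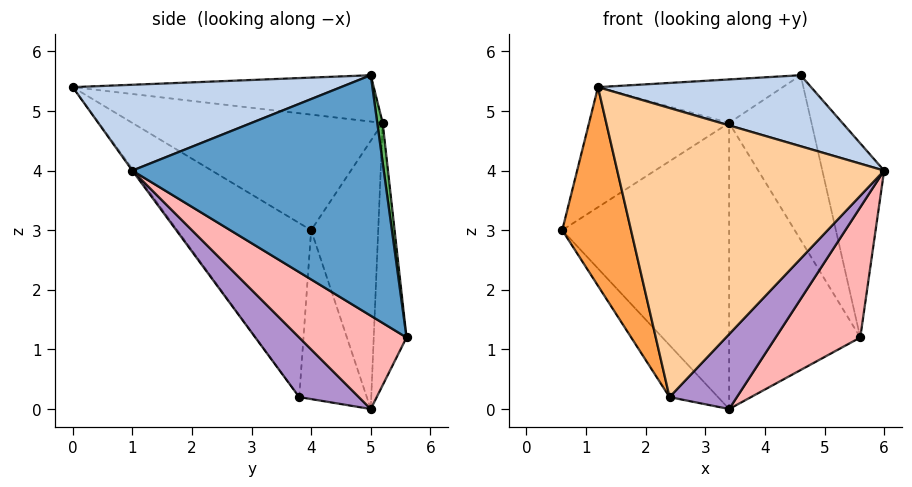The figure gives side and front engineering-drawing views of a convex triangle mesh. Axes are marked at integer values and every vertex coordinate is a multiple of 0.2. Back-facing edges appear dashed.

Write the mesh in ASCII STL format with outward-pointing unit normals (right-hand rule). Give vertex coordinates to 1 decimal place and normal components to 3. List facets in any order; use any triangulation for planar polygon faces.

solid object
 facet normal 0.941 0.231 0.245
  outer loop
   vertex 4.6 5.0 5.6
   vertex 6.0 1.0 4.0
   vertex 5.6 5.6 1.2
  endloop
 endfacet
 facet normal 0.319 -0.254 0.913
  outer loop
   vertex 1.2 0.0 5.4
   vertex 6.0 1.0 4.0
   vertex 4.6 5.0 5.6
  endloop
 endfacet
 facet normal -0.783 -0.402 -0.475
  outer loop
   vertex 2.4 3.8 0.2
   vertex 1.2 0.0 5.4
   vertex 0.6 4.0 3.0
  endloop
 endfacet
 facet normal -0.004 -0.807 -0.591
  outer loop
   vertex 2.4 3.8 0.2
   vertex 6.0 1.0 4.0
   vertex 1.2 0.0 5.4
  endloop
 endfacet
 facet normal 0.065 0.987 0.149
  outer loop
   vertex 3.4 5.2 4.8
   vertex 4.6 5.0 5.6
   vertex 5.6 5.6 1.2
  endloop
 endfacet
 facet normal -0.607 0.340 0.718
  outer loop
   vertex 3.4 5.2 4.8
   vertex 0.6 4.0 3.0
   vertex 1.2 0.0 5.4
  endloop
 endfacet
 facet normal -0.493 0.303 0.816
  outer loop
   vertex 3.4 5.2 4.8
   vertex 1.2 0.0 5.4
   vertex 4.6 5.0 5.6
  endloop
 endfacet
 facet normal 0.520 -0.411 -0.749
  outer loop
   vertex 3.4 5.0 0.0
   vertex 5.6 5.6 1.2
   vertex 6.0 1.0 4.0
  endloop
 endfacet
 facet normal 0.429 -0.484 -0.763
  outer loop
   vertex 3.4 5.0 0.0
   vertex 6.0 1.0 4.0
   vertex 2.4 3.8 0.2
  endloop
 endfacet
 facet normal -0.708 0.508 -0.491
  outer loop
   vertex 3.4 5.0 0.0
   vertex 2.4 3.8 0.2
   vertex 0.6 4.0 3.0
  endloop
 endfacet
 facet normal -0.373 0.927 -0.039
  outer loop
   vertex 3.4 5.0 0.0
   vertex 0.6 4.0 3.0
   vertex 3.4 5.2 4.8
  endloop
 endfacet
 facet normal -0.242 0.969 -0.040
  outer loop
   vertex 3.4 5.0 0.0
   vertex 3.4 5.2 4.8
   vertex 5.6 5.6 1.2
  endloop
 endfacet
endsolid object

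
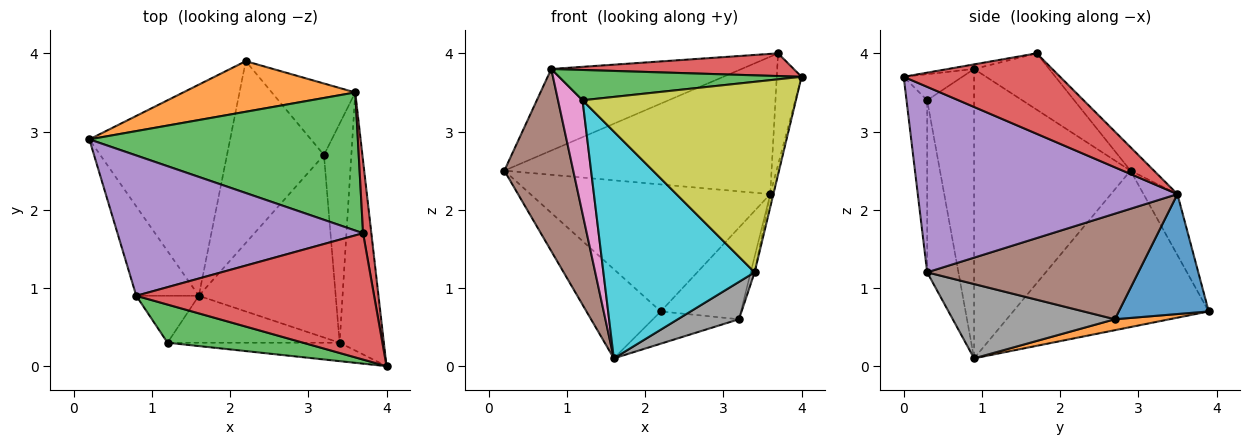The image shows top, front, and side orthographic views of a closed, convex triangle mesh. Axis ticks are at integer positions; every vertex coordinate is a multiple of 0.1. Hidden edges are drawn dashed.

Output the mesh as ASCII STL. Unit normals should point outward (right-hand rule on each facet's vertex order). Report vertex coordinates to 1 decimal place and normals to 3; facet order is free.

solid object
 facet normal -0.715 0.272 -0.644
  outer loop
   vertex 1.6 0.9 0.1
   vertex 0.2 2.9 2.5
   vertex 2.2 3.9 0.7
  endloop
 endfacet
 facet normal 0.110 0.174 -0.979
  outer loop
   vertex 3.2 2.7 0.6
   vertex 1.6 0.9 0.1
   vertex 2.2 3.9 0.7
  endloop
 endfacet
 facet normal -0.149 -0.615 0.774
  outer loop
   vertex 0.8 0.9 3.8
   vertex 1.2 0.3 3.4
   vertex 4.0 0.0 3.7
  endloop
 endfacet
 facet normal -0.019 -0.177 0.984
  outer loop
   vertex 0.8 0.9 3.8
   vertex 4.0 0.0 3.7
   vertex 3.7 1.7 4.0
  endloop
 endfacet
 facet normal -0.194 0.493 0.848
  outer loop
   vertex 0.8 0.9 3.8
   vertex 3.7 1.7 4.0
   vertex 0.2 2.9 2.5
  endloop
 endfacet
 facet normal -0.898 -0.395 -0.194
  outer loop
   vertex 0.8 0.9 3.8
   vertex 0.2 2.9 2.5
   vertex 1.6 0.9 0.1
  endloop
 endfacet
 facet normal -0.870 -0.455 -0.188
  outer loop
   vertex 0.8 0.9 3.8
   vertex 1.6 0.9 0.1
   vertex 1.2 0.3 3.4
  endloop
 endfacet
 facet normal 0.470 -0.177 -0.865
  outer loop
   vertex 3.4 0.3 1.2
   vertex 1.6 0.9 0.1
   vertex 3.2 2.7 0.6
  endloop
 endfacet
 facet normal -0.096 -0.991 -0.096
  outer loop
   vertex 3.4 0.3 1.2
   vertex 4.0 0.0 3.7
   vertex 1.2 0.3 3.4
  endloop
 endfacet
 facet normal -0.199 -0.960 -0.199
  outer loop
   vertex 3.4 0.3 1.2
   vertex 1.2 0.3 3.4
   vertex 1.6 0.9 0.1
  endloop
 endfacet
 facet normal 0.663 0.590 -0.461
  outer loop
   vertex 3.6 3.5 2.2
   vertex 3.2 2.7 0.6
   vertex 2.2 3.9 0.7
  endloop
 endfacet
 facet normal -0.130 0.921 0.367
  outer loop
   vertex 3.6 3.5 2.2
   vertex 2.2 3.9 0.7
   vertex 0.2 2.9 2.5
  endloop
 endfacet
 facet normal -0.062 0.704 0.707
  outer loop
   vertex 3.6 3.5 2.2
   vertex 0.2 2.9 2.5
   vertex 3.7 1.7 4.0
  endloop
 endfacet
 facet normal 0.983 0.156 0.101
  outer loop
   vertex 3.6 3.5 2.2
   vertex 3.7 1.7 4.0
   vertex 4.0 0.0 3.7
  endloop
 endfacet
 facet normal 0.973 0.012 -0.232
  outer loop
   vertex 3.6 3.5 2.2
   vertex 4.0 0.0 3.7
   vertex 3.4 0.3 1.2
  endloop
 endfacet
 facet normal 0.968 0.018 -0.251
  outer loop
   vertex 3.6 3.5 2.2
   vertex 3.4 0.3 1.2
   vertex 3.2 2.7 0.6
  endloop
 endfacet
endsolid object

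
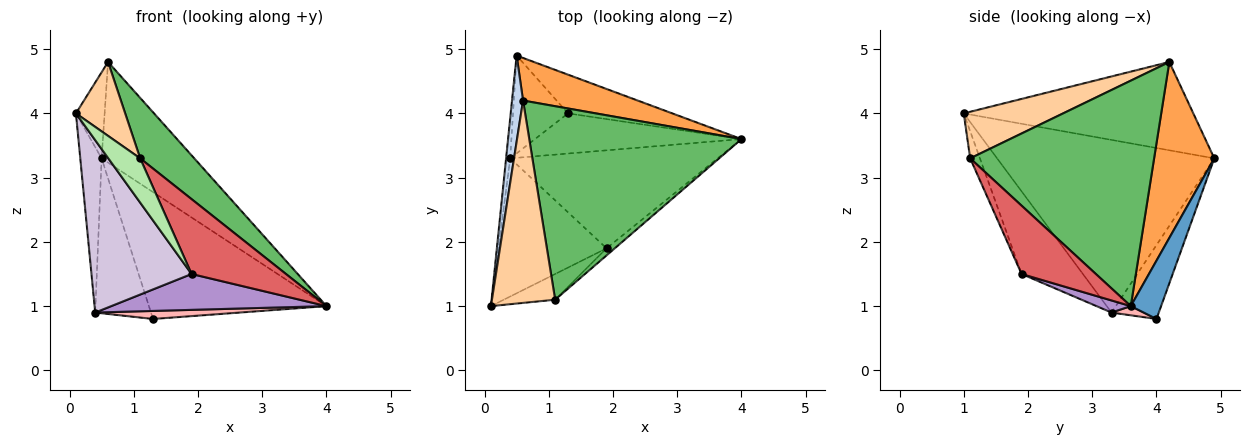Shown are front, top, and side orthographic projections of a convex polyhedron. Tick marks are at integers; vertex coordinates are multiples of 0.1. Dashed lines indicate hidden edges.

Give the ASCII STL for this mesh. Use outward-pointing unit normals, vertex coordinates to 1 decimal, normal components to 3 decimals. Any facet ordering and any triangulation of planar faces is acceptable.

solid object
 facet normal 0.161 0.944 -0.288
  outer loop
   vertex 1.3 4.0 0.8
   vertex 0.5 4.9 3.3
   vertex 4.0 3.6 1.0
  endloop
 endfacet
 facet normal -0.985 0.123 0.123
  outer loop
   vertex 0.6 4.2 4.8
   vertex 0.5 4.9 3.3
   vertex 0.1 1.0 4.0
  endloop
 endfacet
 facet normal 0.513 0.790 0.335
  outer loop
   vertex 0.6 4.2 4.8
   vertex 4.0 3.6 1.0
   vertex 0.5 4.9 3.3
  endloop
 endfacet
 facet normal 0.569 -0.282 0.772
  outer loop
   vertex 1.1 1.1 3.3
   vertex 0.6 4.2 4.8
   vertex 0.1 1.0 4.0
  endloop
 endfacet
 facet normal 0.712 -0.209 0.670
  outer loop
   vertex 1.1 1.1 3.3
   vertex 4.0 3.6 1.0
   vertex 0.6 4.2 4.8
  endloop
 endfacet
 facet normal -0.256 -0.836 -0.485
  outer loop
   vertex 1.1 1.1 3.3
   vertex 0.1 1.0 4.0
   vertex 1.9 1.9 1.5
  endloop
 endfacet
 facet normal 0.617 -0.784 -0.074
  outer loop
   vertex 1.1 1.1 3.3
   vertex 1.9 1.9 1.5
   vertex 4.0 3.6 1.0
  endloop
 endfacet
 facet normal 0.044 -0.196 -0.980
  outer loop
   vertex 0.4 3.3 0.9
   vertex 1.3 4.0 0.8
   vertex 4.0 3.6 1.0
  endloop
 endfacet
 facet normal 0.055 -0.343 -0.938
  outer loop
   vertex 0.4 3.3 0.9
   vertex 4.0 3.6 1.0
   vertex 1.9 1.9 1.5
  endloop
 endfacet
 facet normal -0.431 -0.704 -0.564
  outer loop
   vertex 0.4 3.3 0.9
   vertex 1.9 1.9 1.5
   vertex 0.1 1.0 4.0
  endloop
 endfacet
 facet normal -0.995 0.098 -0.024
  outer loop
   vertex 0.4 3.3 0.9
   vertex 0.1 1.0 4.0
   vertex 0.5 4.9 3.3
  endloop
 endfacet
 facet normal -0.583 0.687 -0.434
  outer loop
   vertex 0.4 3.3 0.9
   vertex 0.5 4.9 3.3
   vertex 1.3 4.0 0.8
  endloop
 endfacet
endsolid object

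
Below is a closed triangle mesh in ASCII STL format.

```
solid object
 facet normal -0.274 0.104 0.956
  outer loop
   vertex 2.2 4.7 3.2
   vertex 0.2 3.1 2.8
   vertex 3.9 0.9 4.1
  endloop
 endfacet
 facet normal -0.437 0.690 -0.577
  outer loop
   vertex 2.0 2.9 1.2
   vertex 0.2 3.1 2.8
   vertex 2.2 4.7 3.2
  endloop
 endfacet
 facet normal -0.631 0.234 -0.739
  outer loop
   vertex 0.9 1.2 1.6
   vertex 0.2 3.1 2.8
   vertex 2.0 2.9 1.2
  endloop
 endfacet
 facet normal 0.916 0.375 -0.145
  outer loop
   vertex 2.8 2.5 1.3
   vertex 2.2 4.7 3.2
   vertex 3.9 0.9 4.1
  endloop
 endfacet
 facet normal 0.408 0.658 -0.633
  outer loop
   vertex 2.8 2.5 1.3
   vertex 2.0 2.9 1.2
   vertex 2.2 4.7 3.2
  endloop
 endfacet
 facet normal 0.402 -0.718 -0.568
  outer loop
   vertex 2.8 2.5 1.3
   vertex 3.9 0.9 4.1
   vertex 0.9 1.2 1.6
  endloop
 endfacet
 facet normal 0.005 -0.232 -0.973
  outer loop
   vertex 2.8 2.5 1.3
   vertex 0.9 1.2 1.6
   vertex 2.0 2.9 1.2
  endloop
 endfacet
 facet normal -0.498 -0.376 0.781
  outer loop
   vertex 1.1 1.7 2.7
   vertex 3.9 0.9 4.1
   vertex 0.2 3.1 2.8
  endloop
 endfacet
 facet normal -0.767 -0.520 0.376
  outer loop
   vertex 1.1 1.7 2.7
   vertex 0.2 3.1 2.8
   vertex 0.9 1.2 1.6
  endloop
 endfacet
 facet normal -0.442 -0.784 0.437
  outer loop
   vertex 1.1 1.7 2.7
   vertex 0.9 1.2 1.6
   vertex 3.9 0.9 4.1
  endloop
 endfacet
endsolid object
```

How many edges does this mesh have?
15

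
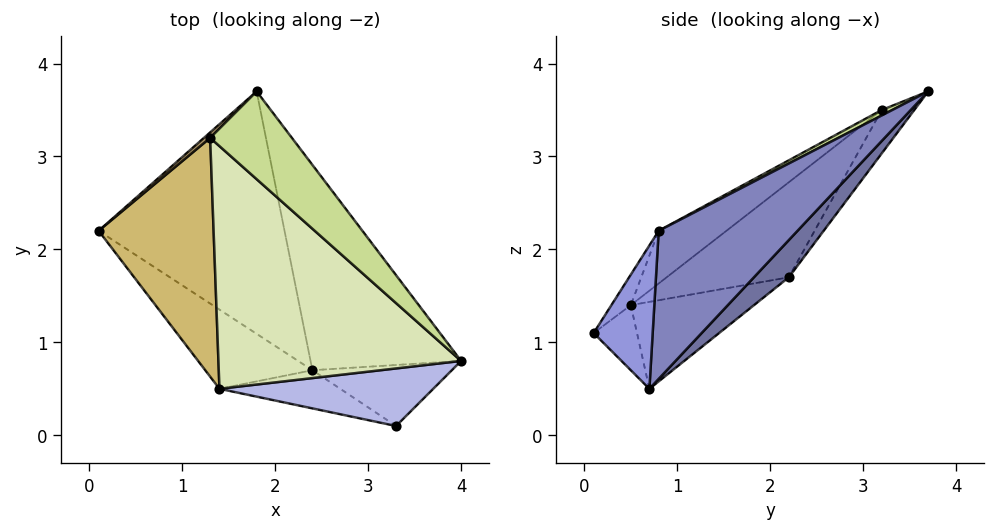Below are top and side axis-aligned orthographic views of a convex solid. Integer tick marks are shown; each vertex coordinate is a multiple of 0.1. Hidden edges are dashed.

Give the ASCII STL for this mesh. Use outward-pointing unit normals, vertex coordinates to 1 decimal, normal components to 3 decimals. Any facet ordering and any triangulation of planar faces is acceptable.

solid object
 facet normal 0.133 0.735 -0.664
  outer loop
   vertex 2.4 0.7 0.5
   vertex 0.1 2.2 1.7
   vertex 1.8 3.7 3.7
  endloop
 endfacet
 facet normal 0.521 0.669 -0.530
  outer loop
   vertex 2.4 0.7 0.5
   vertex 1.8 3.7 3.7
   vertex 4.0 0.8 2.2
  endloop
 endfacet
 facet normal 0.671 0.354 -0.652
  outer loop
   vertex 3.3 0.1 1.1
   vertex 2.4 0.7 0.5
   vertex 4.0 0.8 2.2
  endloop
 endfacet
 facet normal -0.082 -0.816 0.572
  outer loop
   vertex 1.4 0.5 1.4
   vertex 3.3 0.1 1.1
   vertex 4.0 0.8 2.2
  endloop
 endfacet
 facet normal -0.596 -0.326 -0.734
  outer loop
   vertex 1.4 0.5 1.4
   vertex 0.1 2.2 1.7
   vertex 2.4 0.7 0.5
  endloop
 endfacet
 facet normal -0.252 -0.847 -0.468
  outer loop
   vertex 1.4 0.5 1.4
   vertex 2.4 0.7 0.5
   vertex 3.3 0.1 1.1
  endloop
 endfacet
 facet normal 0.060 -0.422 0.905
  outer loop
   vertex 1.3 3.2 3.5
   vertex 4.0 0.8 2.2
   vertex 1.8 3.7 3.7
  endloop
 endfacet
 facet normal -0.168 -0.609 0.775
  outer loop
   vertex 1.3 3.2 3.5
   vertex 1.4 0.5 1.4
   vertex 4.0 0.8 2.2
  endloop
 endfacet
 facet normal -0.724 0.682 0.103
  outer loop
   vertex 1.3 3.2 3.5
   vertex 1.8 3.7 3.7
   vertex 0.1 2.2 1.7
  endloop
 endfacet
 facet normal -0.541 -0.529 0.654
  outer loop
   vertex 1.3 3.2 3.5
   vertex 0.1 2.2 1.7
   vertex 1.4 0.5 1.4
  endloop
 endfacet
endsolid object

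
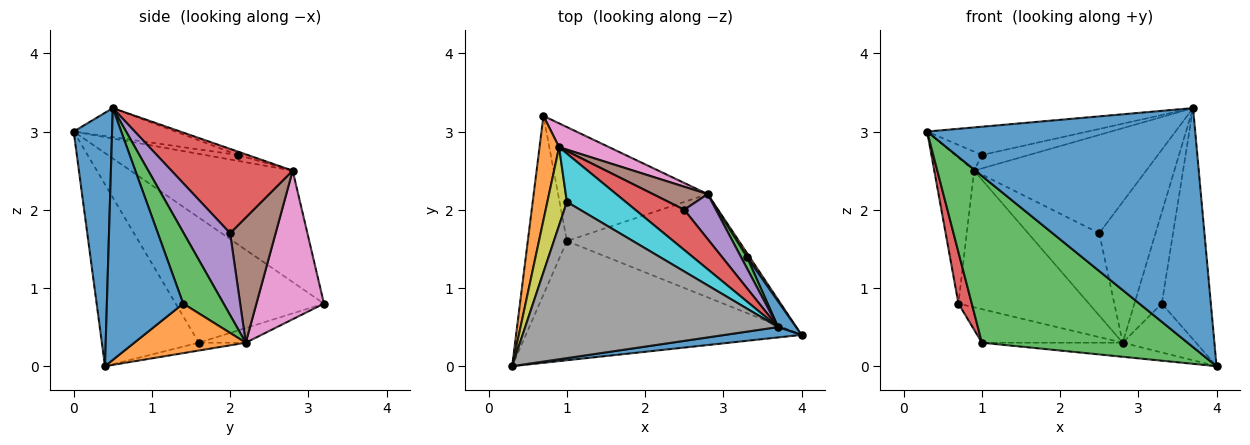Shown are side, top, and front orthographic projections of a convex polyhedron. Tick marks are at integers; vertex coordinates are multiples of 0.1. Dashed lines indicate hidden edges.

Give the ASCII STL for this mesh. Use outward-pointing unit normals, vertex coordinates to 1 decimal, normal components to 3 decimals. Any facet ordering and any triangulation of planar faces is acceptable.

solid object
 facet normal 0.142 -0.989 0.043
  outer loop
   vertex 3.7 0.5 3.3
   vertex 0.3 0.0 3.0
   vertex 4.0 0.4 0.0
  endloop
 endfacet
 facet normal -0.957 0.235 0.168
  outer loop
   vertex 0.9 2.8 2.5
   vertex 0.7 3.2 0.8
   vertex 0.3 0.0 3.0
  endloop
 endfacet
 facet normal -0.358 -0.760 -0.543
  outer loop
   vertex 1.0 1.6 0.3
   vertex 4.0 0.4 0.0
   vertex 0.3 0.0 3.0
  endloop
 endfacet
 facet normal -0.951 -0.085 -0.297
  outer loop
   vertex 1.0 1.6 0.3
   vertex 0.3 0.0 3.0
   vertex 0.7 3.2 0.8
  endloop
 endfacet
 facet normal -0.045 0.135 -0.990
  outer loop
   vertex 2.8 2.2 0.3
   vertex 4.0 0.4 0.0
   vertex 1.0 1.6 0.3
  endloop
 endfacet
 facet normal -0.094 0.281 -0.955
  outer loop
   vertex 2.8 2.2 0.3
   vertex 1.0 1.6 0.3
   vertex 0.7 3.2 0.8
  endloop
 endfacet
 facet normal 0.454 0.878 0.153
  outer loop
   vertex 2.8 2.2 0.3
   vertex 0.7 3.2 0.8
   vertex 0.9 2.8 2.5
  endloop
 endfacet
 facet normal -0.112 0.177 0.978
  outer loop
   vertex 1.0 2.1 2.7
   vertex 0.3 0.0 3.0
   vertex 3.7 0.5 3.3
  endloop
 endfacet
 facet normal -0.280 0.227 0.933
  outer loop
   vertex 1.0 2.1 2.7
   vertex 0.9 2.8 2.5
   vertex 0.3 0.0 3.0
  endloop
 endfacet
 facet normal -0.056 0.267 0.962
  outer loop
   vertex 1.0 2.1 2.7
   vertex 3.7 0.5 3.3
   vertex 0.9 2.8 2.5
  endloop
 endfacet
 facet normal 0.840 0.540 0.060
  outer loop
   vertex 3.3 1.4 0.8
   vertex 3.7 0.5 3.3
   vertex 4.0 0.4 0.0
  endloop
 endfacet
 facet normal 0.835 0.549 0.044
  outer loop
   vertex 3.3 1.4 0.8
   vertex 4.0 0.4 0.0
   vertex 2.8 2.2 0.3
  endloop
 endfacet
 facet normal 0.826 0.560 0.069
  outer loop
   vertex 3.3 1.4 0.8
   vertex 2.8 2.2 0.3
   vertex 3.7 0.5 3.3
  endloop
 endfacet
 facet normal 0.546 0.775 0.317
  outer loop
   vertex 2.5 2.0 1.7
   vertex 0.9 2.8 2.5
   vertex 3.7 0.5 3.3
  endloop
 endfacet
 facet normal 0.617 0.749 0.239
  outer loop
   vertex 2.5 2.0 1.7
   vertex 3.7 0.5 3.3
   vertex 2.8 2.2 0.3
  endloop
 endfacet
 facet normal 0.525 0.820 0.230
  outer loop
   vertex 2.5 2.0 1.7
   vertex 2.8 2.2 0.3
   vertex 0.9 2.8 2.5
  endloop
 endfacet
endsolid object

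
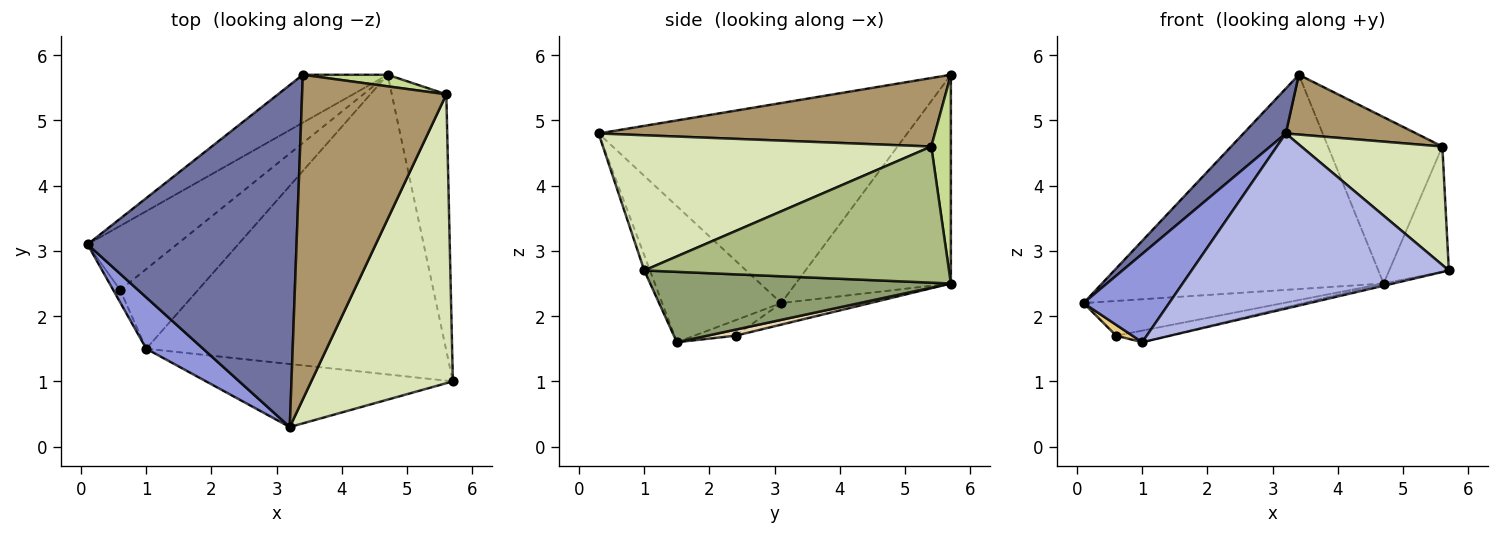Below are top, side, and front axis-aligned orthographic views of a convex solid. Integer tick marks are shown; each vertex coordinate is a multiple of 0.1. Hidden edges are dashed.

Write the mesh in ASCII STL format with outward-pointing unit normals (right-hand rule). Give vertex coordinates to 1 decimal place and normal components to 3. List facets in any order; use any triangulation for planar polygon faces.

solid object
 facet normal -0.688 -0.094 0.719
  outer loop
   vertex 3.2 0.3 4.8
   vertex 3.4 5.7 5.7
   vertex 0.1 3.1 2.2
  endloop
 endfacet
 facet normal -0.473 0.860 -0.192
  outer loop
   vertex 4.7 5.7 2.5
   vertex 0.1 3.1 2.2
   vertex 3.4 5.7 5.7
  endloop
 endfacet
 facet normal -0.769 -0.553 0.321
  outer loop
   vertex 1.0 1.5 1.6
   vertex 3.2 0.3 4.8
   vertex 0.1 3.1 2.2
  endloop
 endfacet
 facet normal -0.021 -0.941 -0.338
  outer loop
   vertex 1.0 1.5 1.6
   vertex 5.7 1.0 2.7
   vertex 3.2 0.3 4.8
  endloop
 endfacet
 facet normal 0.229 0.007 -0.973
  outer loop
   vertex 1.0 1.5 1.6
   vertex 4.7 5.7 2.5
   vertex 5.7 1.0 2.7
  endloop
 endfacet
 facet normal 0.913 0.179 -0.366
  outer loop
   vertex 5.6 5.4 4.6
   vertex 5.7 1.0 2.7
   vertex 4.7 5.7 2.5
  endloop
 endfacet
 facet normal 0.168 0.983 0.068
  outer loop
   vertex 5.6 5.4 4.6
   vertex 4.7 5.7 2.5
   vertex 3.4 5.7 5.7
  endloop
 endfacet
 facet normal 0.662 -0.284 0.693
  outer loop
   vertex 5.6 5.4 4.6
   vertex 3.2 0.3 4.8
   vertex 5.7 1.0 2.7
  endloop
 endfacet
 facet normal 0.423 -0.164 0.891
  outer loop
   vertex 5.6 5.4 4.6
   vertex 3.4 5.7 5.7
   vertex 3.2 0.3 4.8
  endloop
 endfacet
 facet normal -0.207 0.466 -0.860
  outer loop
   vertex 0.6 2.4 1.7
   vertex 0.1 3.1 2.2
   vertex 4.7 5.7 2.5
  endloop
 endfacet
 facet normal -0.859 -0.339 -0.384
  outer loop
   vertex 0.6 2.4 1.7
   vertex 1.0 1.5 1.6
   vertex 0.1 3.1 2.2
  endloop
 endfacet
 facet normal 0.077 0.144 -0.987
  outer loop
   vertex 0.6 2.4 1.7
   vertex 4.7 5.7 2.5
   vertex 1.0 1.5 1.6
  endloop
 endfacet
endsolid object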